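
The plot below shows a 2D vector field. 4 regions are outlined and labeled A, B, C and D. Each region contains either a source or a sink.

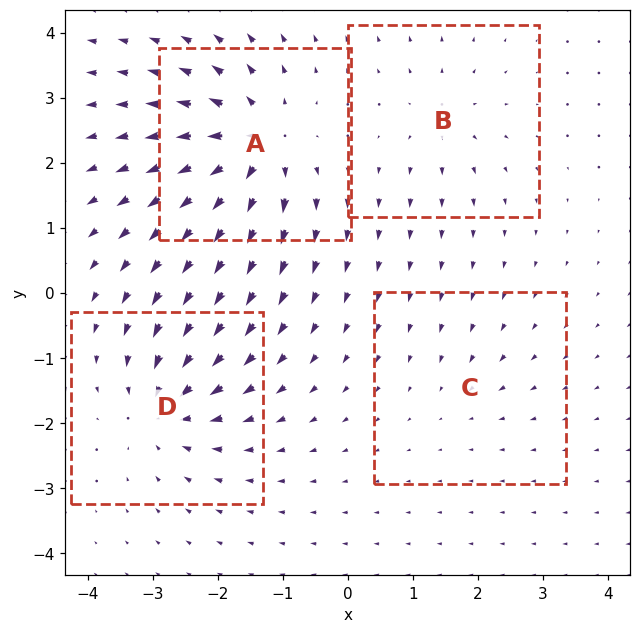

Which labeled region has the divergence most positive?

A

Divergence at each region's feature centre — A: about +9, B: about +4, C: about -2, D: about -7. Region A is most positive.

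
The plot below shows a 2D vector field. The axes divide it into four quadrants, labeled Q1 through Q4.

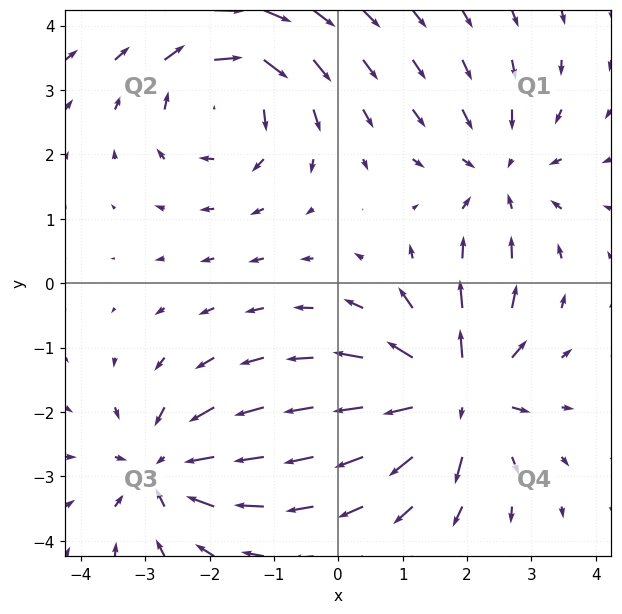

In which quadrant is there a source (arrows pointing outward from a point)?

The source sits at approximately (1.8, -1.7), which lies in quadrant Q4. The divergence there is about +7, positive as expected for a source.

Q4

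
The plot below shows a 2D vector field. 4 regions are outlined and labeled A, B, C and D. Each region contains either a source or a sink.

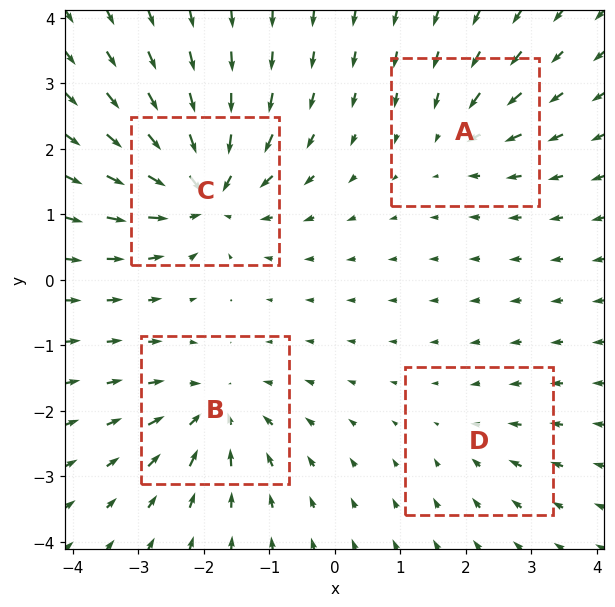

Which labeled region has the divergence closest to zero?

Divergence at each region's feature centre — A: about -4, B: about -6, C: about -8, D: about -3. Region D is closest to zero.

D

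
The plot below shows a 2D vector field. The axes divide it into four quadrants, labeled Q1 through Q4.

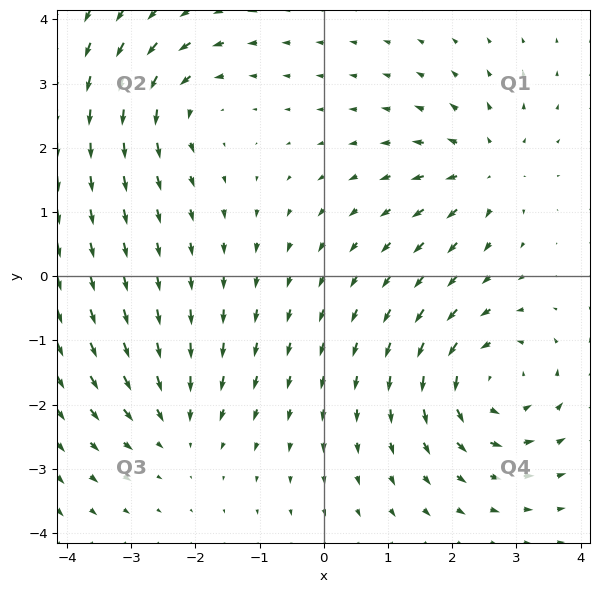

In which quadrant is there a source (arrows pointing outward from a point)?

The source sits at approximately (2.5, 1.7), which lies in quadrant Q1. The divergence there is about +4, positive as expected for a source.

Q1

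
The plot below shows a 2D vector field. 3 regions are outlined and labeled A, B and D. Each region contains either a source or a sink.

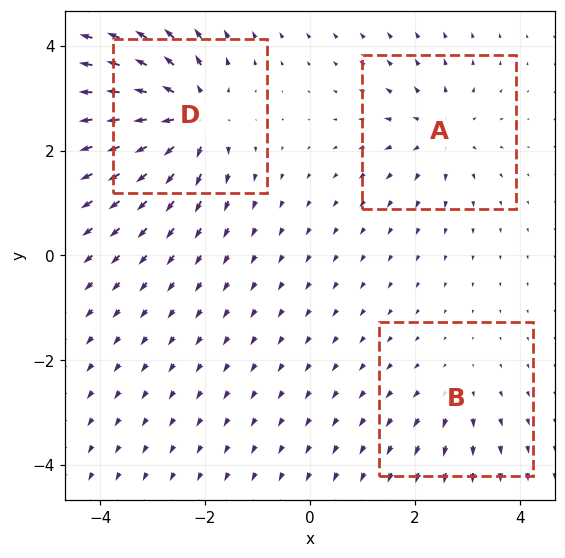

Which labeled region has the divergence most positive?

Divergence at each region's feature centre — A: about +4, B: about +2, D: about +6. Region D is most positive.

D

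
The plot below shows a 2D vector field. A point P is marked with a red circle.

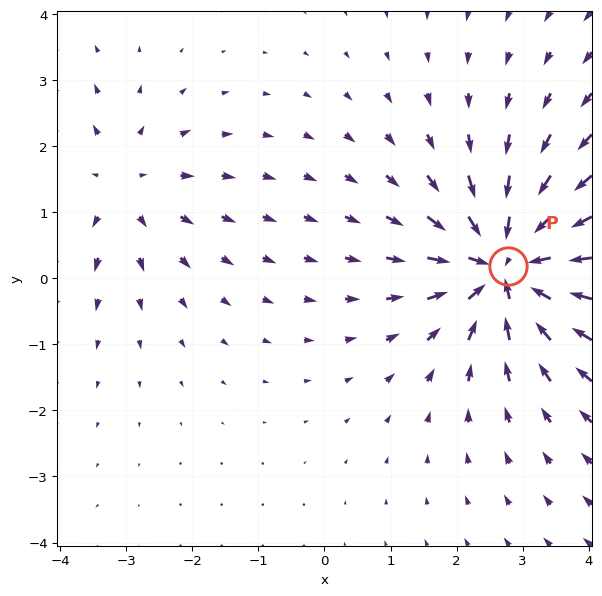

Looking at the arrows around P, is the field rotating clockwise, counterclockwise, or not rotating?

not rotating

Near P at (2.8, 0.2) the arrows show no circulation. The curl there is ≈0.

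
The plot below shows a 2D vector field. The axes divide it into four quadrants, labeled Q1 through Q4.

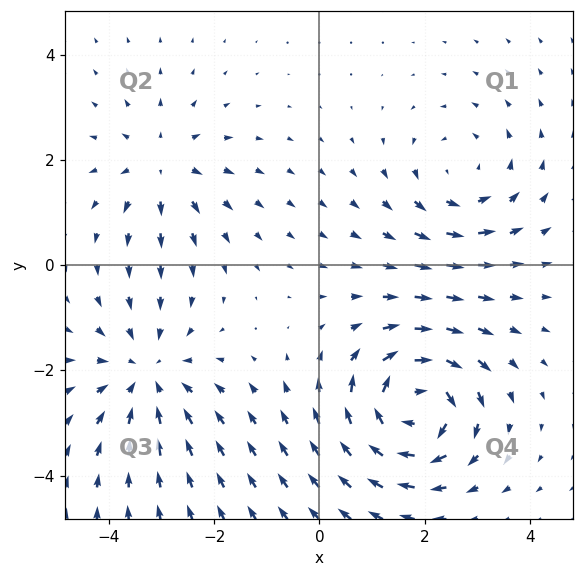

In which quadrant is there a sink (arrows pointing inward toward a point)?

Q3

The sink sits at approximately (-3.3, -2.1), which lies in quadrant Q3. The divergence there is about -3, negative as expected for a sink.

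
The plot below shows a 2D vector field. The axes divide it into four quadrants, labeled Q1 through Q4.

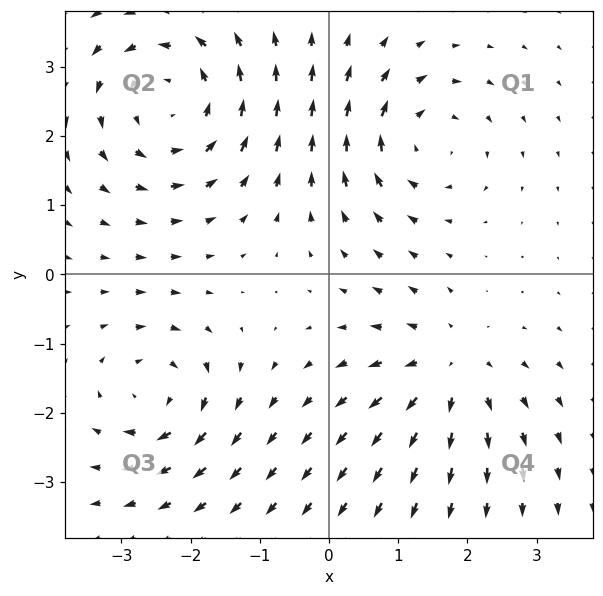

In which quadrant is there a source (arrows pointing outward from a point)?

Q4

The source sits at approximately (1.7, -1.4), which lies in quadrant Q4. The divergence there is about +4, positive as expected for a source.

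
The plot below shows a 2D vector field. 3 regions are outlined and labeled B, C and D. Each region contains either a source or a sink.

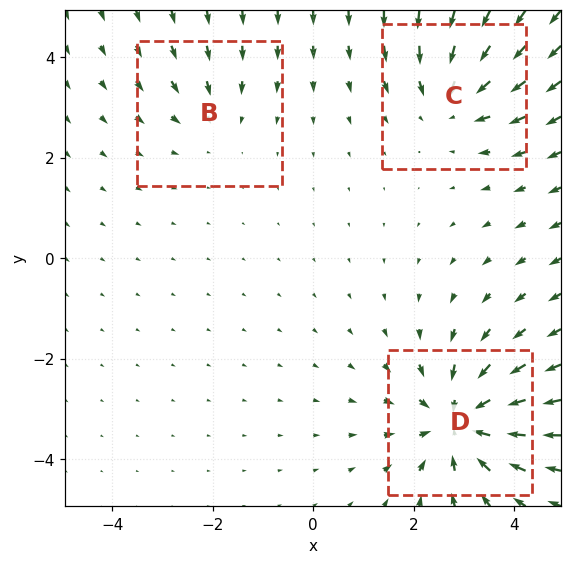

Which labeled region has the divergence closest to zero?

Divergence at each region's feature centre — B: about -2, C: about -3, D: about -5. Region B is closest to zero.

B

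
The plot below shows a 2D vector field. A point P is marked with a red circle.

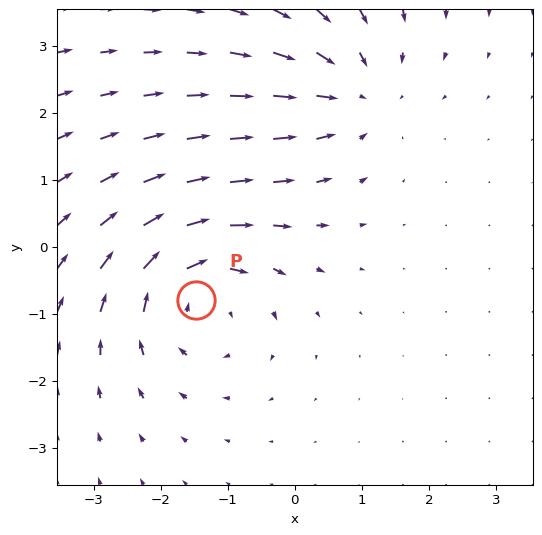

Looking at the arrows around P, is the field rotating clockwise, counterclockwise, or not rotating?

clockwise

Near P at (-1.5, -0.8) the arrows circulate clockwise. The curl (z-component) there is about -5; negative curl means clockwise rotation.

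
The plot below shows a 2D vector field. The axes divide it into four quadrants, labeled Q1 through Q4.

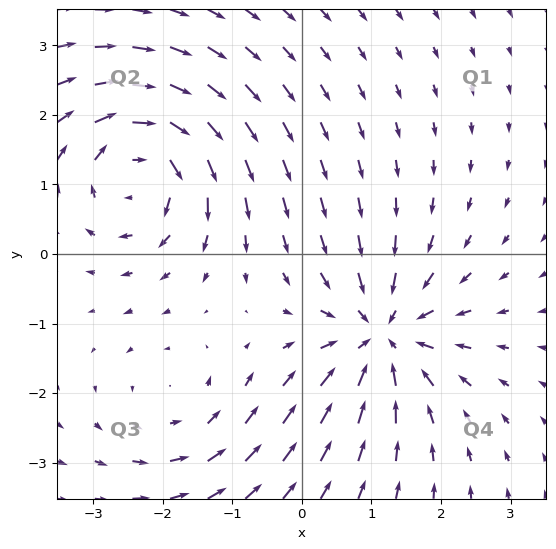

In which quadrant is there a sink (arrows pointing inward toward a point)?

Q4

The sink sits at approximately (1.2, -1.2), which lies in quadrant Q4. The divergence there is about -5, negative as expected for a sink.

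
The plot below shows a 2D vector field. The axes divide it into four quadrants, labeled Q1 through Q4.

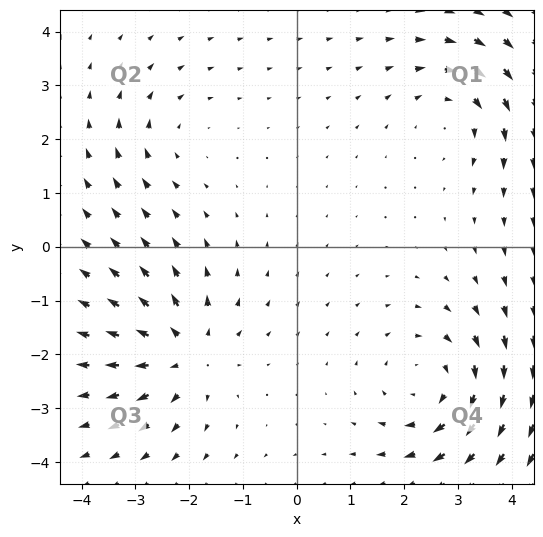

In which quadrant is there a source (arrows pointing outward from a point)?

Q3

The source sits at approximately (-2.1, -2.0), which lies in quadrant Q3. The divergence there is about +5, positive as expected for a source.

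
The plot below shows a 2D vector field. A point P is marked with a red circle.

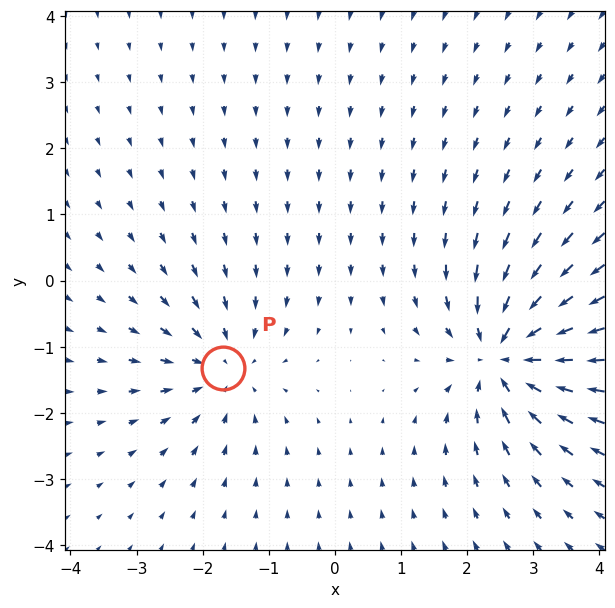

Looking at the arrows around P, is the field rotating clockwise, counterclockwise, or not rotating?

Near P at (-1.7, -1.3) the arrows show no circulation. The curl there is ≈0.

not rotating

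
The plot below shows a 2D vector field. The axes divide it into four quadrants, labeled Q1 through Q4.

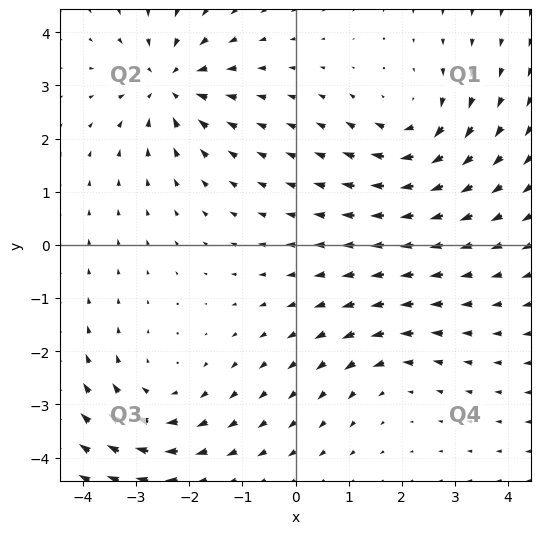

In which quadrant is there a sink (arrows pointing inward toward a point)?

The sink sits at approximately (-2.4, 3.0), which lies in quadrant Q2. The divergence there is about -6, negative as expected for a sink.

Q2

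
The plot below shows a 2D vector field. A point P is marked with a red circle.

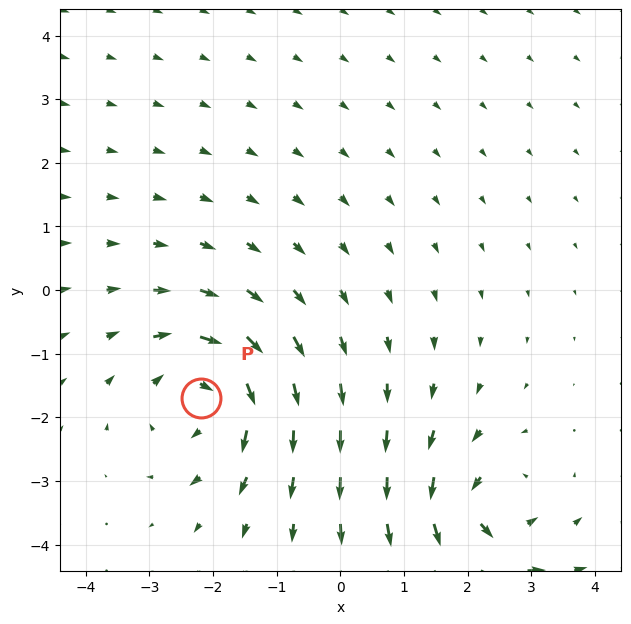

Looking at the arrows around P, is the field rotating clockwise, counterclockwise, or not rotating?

clockwise

Near P at (-2.2, -1.7) the arrows circulate clockwise. The curl (z-component) there is about -4; negative curl means clockwise rotation.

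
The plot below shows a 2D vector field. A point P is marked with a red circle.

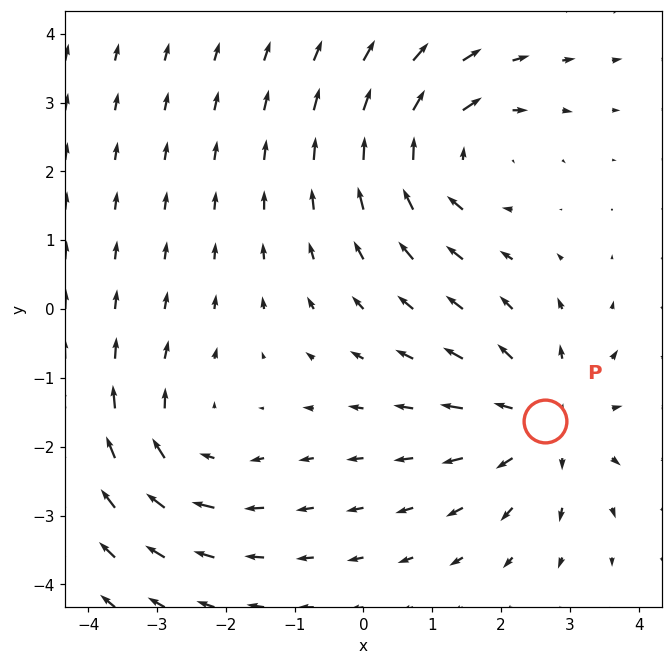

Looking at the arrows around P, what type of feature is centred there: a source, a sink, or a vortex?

source

At P (2.6, -1.6) the arrows spread outward. Divergence about +3, curl ≈0 — positive divergence with near-zero curl is a source.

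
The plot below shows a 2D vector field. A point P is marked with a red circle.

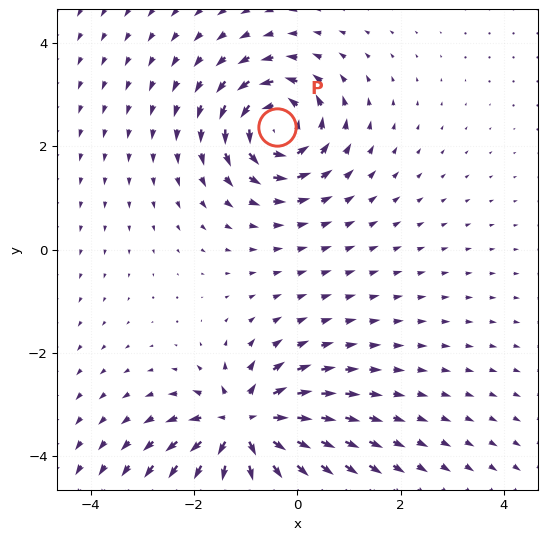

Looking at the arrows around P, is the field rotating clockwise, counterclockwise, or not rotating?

Near P at (-0.4, 2.4) the arrows circulate counterclockwise. The curl (z-component) there is about +4; positive curl means counterclockwise rotation.

counterclockwise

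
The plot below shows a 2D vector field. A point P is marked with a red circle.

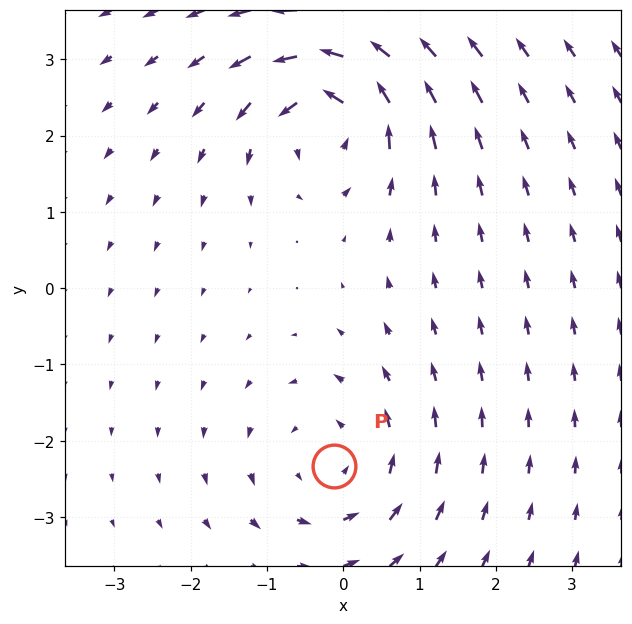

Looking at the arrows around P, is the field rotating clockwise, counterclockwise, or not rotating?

counterclockwise

Near P at (-0.1, -2.3) the arrows circulate counterclockwise. The curl (z-component) there is about +3; positive curl means counterclockwise rotation.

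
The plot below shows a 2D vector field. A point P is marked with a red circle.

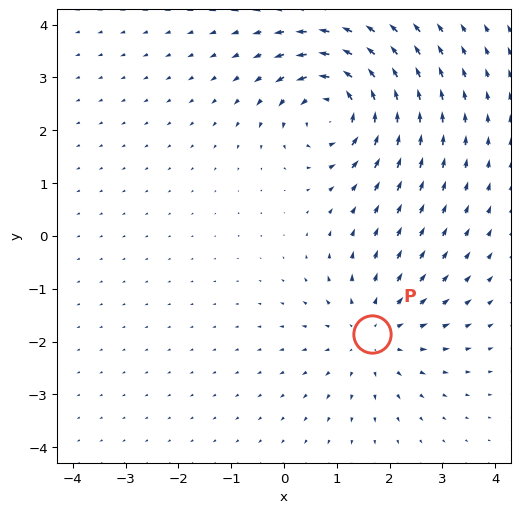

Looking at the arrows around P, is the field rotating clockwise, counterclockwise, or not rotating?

Near P at (1.7, -1.9) the arrows show no circulation. The curl there is ≈0.

not rotating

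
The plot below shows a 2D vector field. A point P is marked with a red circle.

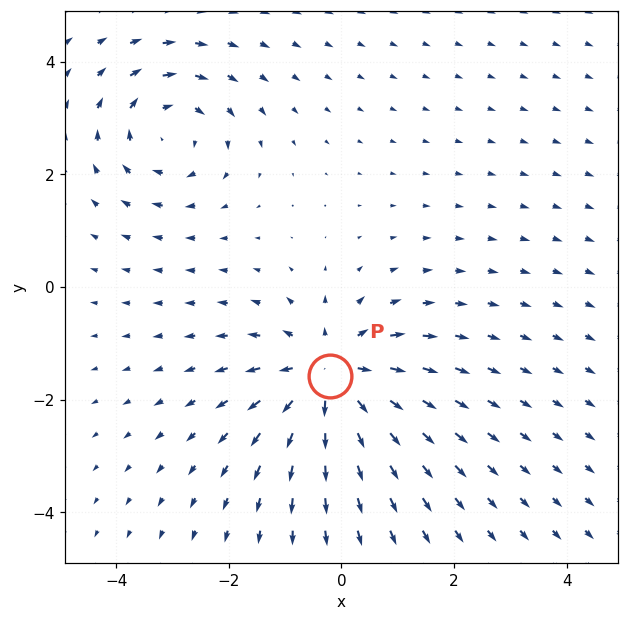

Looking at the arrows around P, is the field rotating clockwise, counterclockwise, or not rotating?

Near P at (-0.2, -1.6) the arrows show no circulation. The curl there is ≈0.

not rotating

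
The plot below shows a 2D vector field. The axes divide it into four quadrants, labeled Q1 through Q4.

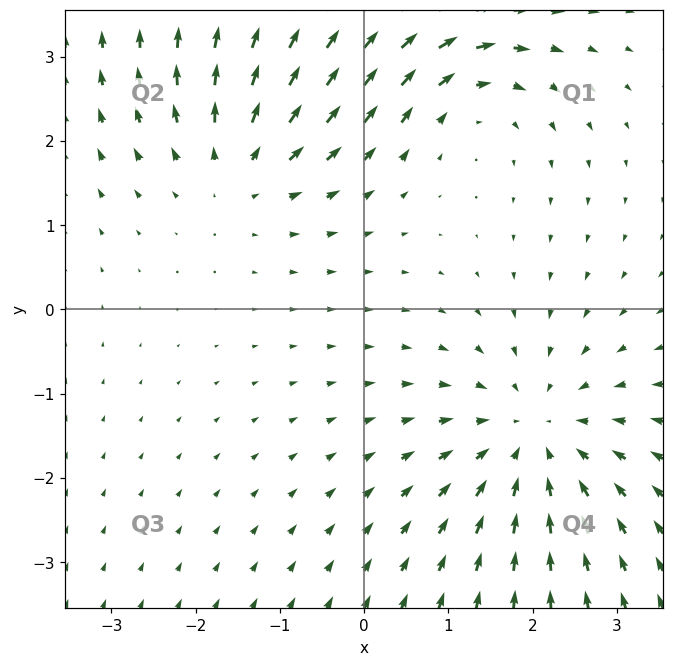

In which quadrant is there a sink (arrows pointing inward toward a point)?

Q4

The sink sits at approximately (2.0, -1.5), which lies in quadrant Q4. The divergence there is about -3, negative as expected for a sink.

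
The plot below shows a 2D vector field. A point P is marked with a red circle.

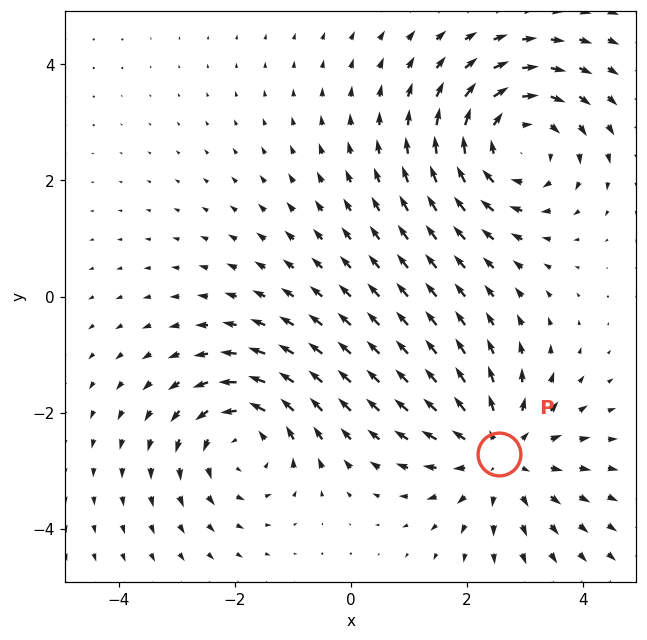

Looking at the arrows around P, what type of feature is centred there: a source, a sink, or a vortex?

At P (2.6, -2.7) the arrows spread outward. Divergence about +4, curl ≈0 — positive divergence with near-zero curl is a source.

source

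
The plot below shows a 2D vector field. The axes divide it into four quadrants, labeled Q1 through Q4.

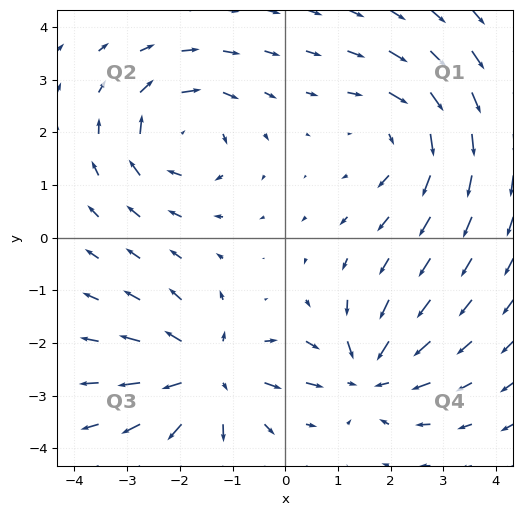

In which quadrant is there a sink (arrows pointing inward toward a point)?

Q4

The sink sits at approximately (1.5, -2.6), which lies in quadrant Q4. The divergence there is about -5, negative as expected for a sink.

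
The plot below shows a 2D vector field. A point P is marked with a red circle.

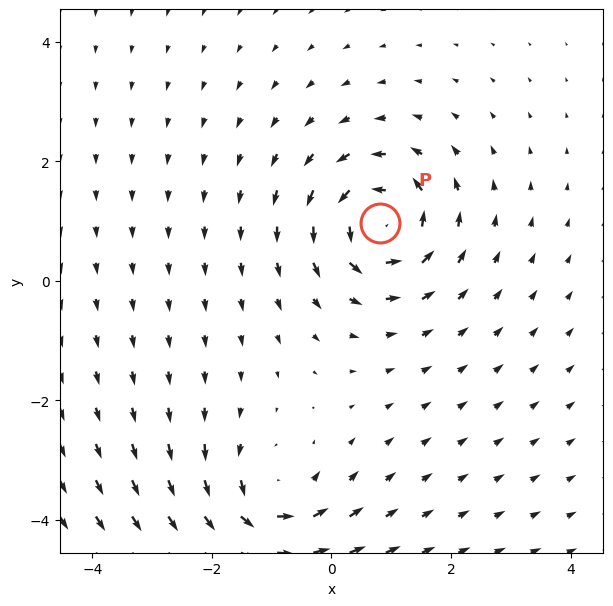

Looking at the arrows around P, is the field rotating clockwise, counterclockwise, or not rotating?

counterclockwise

Near P at (0.8, 1.0) the arrows circulate counterclockwise. The curl (z-component) there is about +5; positive curl means counterclockwise rotation.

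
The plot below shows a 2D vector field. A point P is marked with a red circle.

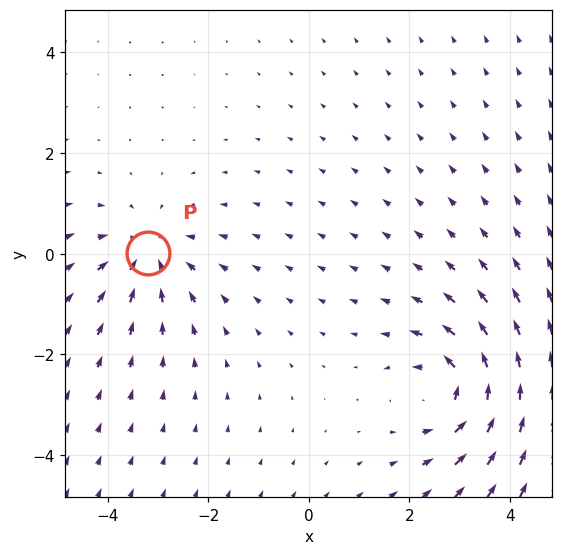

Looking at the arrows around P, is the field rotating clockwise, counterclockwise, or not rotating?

not rotating

Near P at (-3.2, 0.0) the arrows show no circulation. The curl there is ≈0.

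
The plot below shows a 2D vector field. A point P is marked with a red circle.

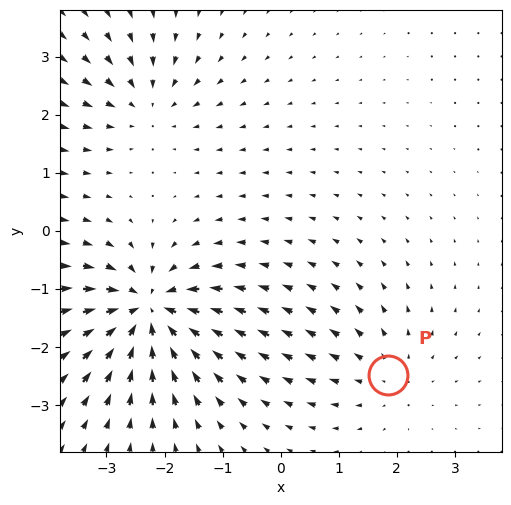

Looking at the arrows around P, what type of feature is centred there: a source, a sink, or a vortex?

At P (1.8, -2.5) the arrows spread outward. Divergence about +3, curl ≈0 — positive divergence with near-zero curl is a source.

source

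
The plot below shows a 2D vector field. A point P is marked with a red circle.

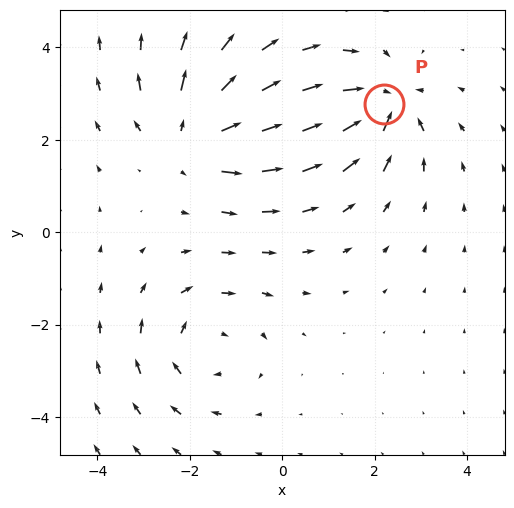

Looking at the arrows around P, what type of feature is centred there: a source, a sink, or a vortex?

At P (2.2, 2.8) the arrows converge inward. Divergence about -5, curl ≈0 — negative divergence with near-zero curl is a sink.

sink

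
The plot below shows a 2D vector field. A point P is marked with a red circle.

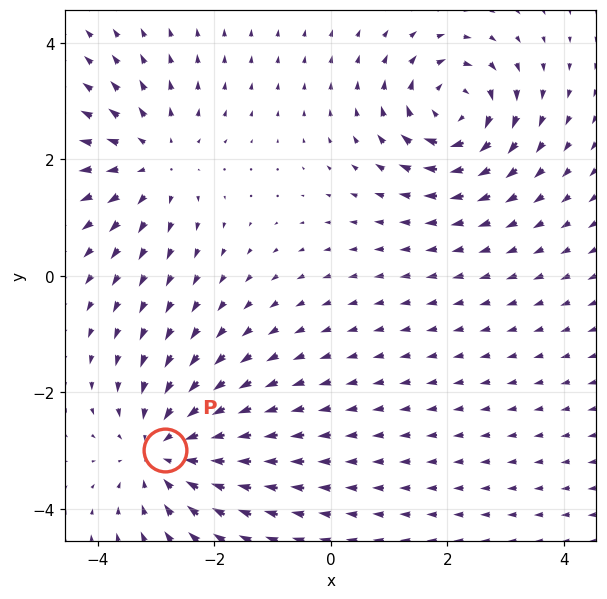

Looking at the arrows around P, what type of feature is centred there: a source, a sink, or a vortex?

At P (-2.8, -3.0) the arrows converge inward. Divergence about -3, curl ≈0 — negative divergence with near-zero curl is a sink.

sink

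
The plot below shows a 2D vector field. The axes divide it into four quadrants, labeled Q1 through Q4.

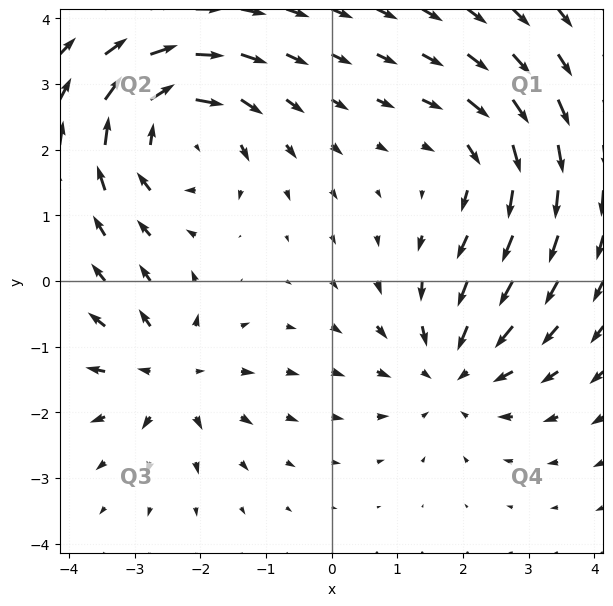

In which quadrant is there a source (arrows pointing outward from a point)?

Q3

The source sits at approximately (-2.5, -1.4), which lies in quadrant Q3. The divergence there is about +3, positive as expected for a source.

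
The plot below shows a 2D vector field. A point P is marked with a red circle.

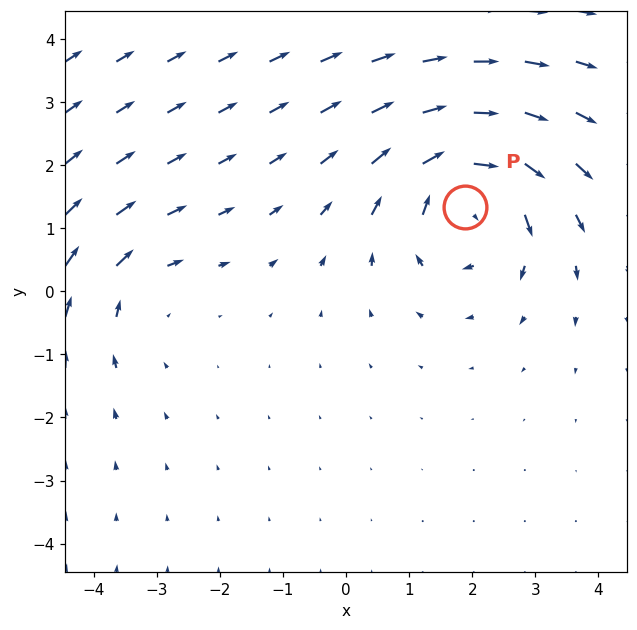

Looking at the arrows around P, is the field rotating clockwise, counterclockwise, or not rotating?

clockwise

Near P at (1.9, 1.3) the arrows circulate clockwise. The curl (z-component) there is about -5; negative curl means clockwise rotation.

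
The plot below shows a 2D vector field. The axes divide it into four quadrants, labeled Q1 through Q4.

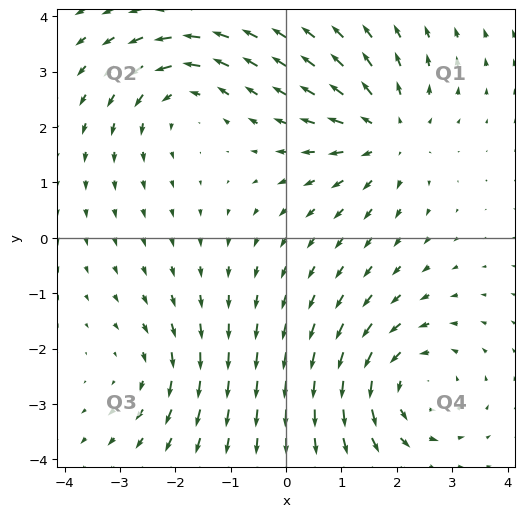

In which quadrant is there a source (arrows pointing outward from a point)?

Q1

The source sits at approximately (1.8, 1.9), which lies in quadrant Q1. The divergence there is about +5, positive as expected for a source.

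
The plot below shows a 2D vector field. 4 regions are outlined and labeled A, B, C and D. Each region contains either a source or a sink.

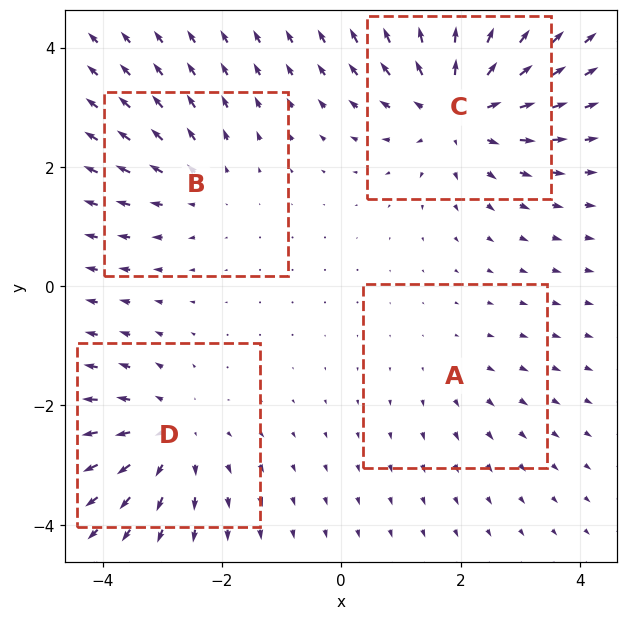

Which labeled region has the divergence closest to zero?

A

Divergence at each region's feature centre — A: about +2, B: about +3, C: about +6, D: about +4. Region A is closest to zero.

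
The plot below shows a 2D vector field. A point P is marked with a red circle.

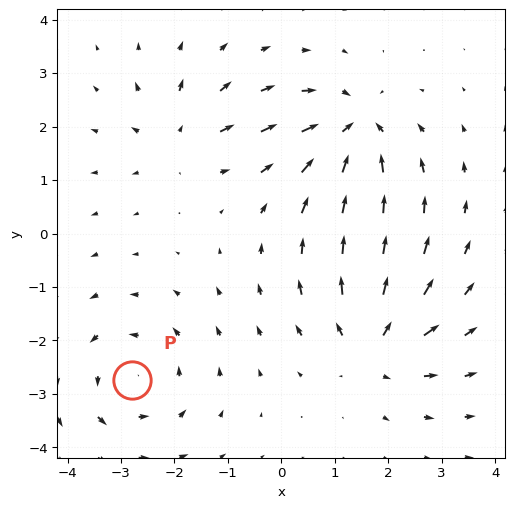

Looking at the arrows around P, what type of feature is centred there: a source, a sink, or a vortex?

vortex

At P (-2.8, -2.7) the arrows circulate counterclockwise. Divergence ≈0, curl about +3 — near-zero divergence with nonzero curl is a vortex.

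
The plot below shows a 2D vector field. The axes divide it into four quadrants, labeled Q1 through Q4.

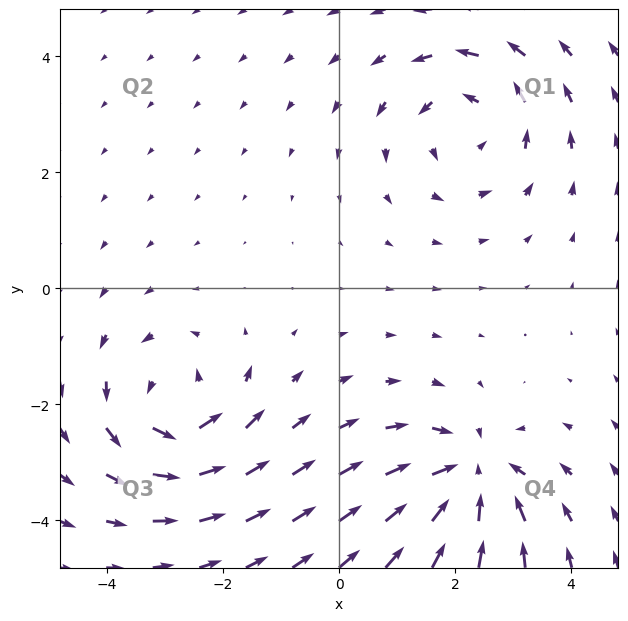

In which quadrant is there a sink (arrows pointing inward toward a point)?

The sink sits at approximately (2.3, -3.2), which lies in quadrant Q4. The divergence there is about -6, negative as expected for a sink.

Q4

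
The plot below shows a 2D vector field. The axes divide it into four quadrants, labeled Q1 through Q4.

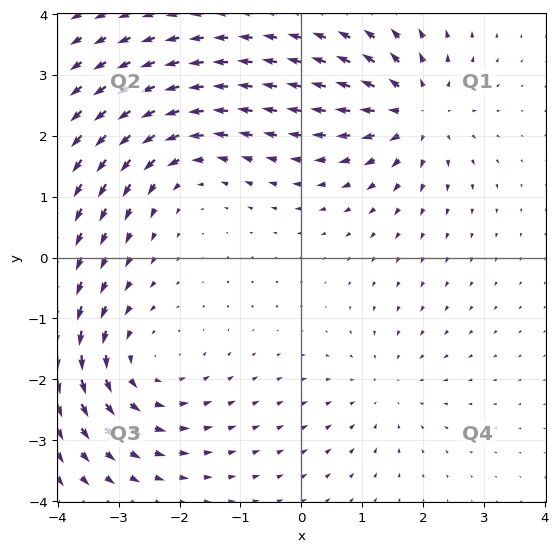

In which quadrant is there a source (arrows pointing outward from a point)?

Q1

The source sits at approximately (1.9, 2.4), which lies in quadrant Q1. The divergence there is about +5, positive as expected for a source.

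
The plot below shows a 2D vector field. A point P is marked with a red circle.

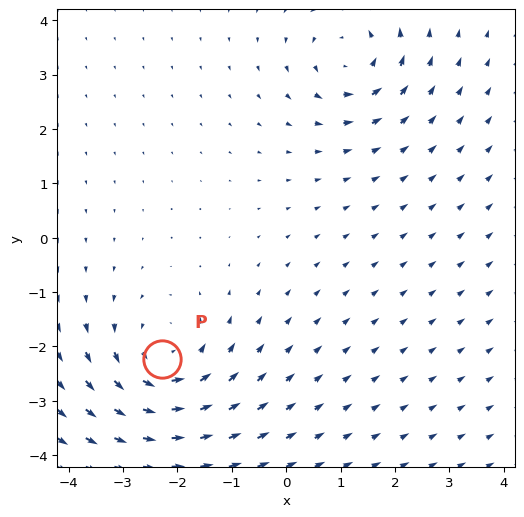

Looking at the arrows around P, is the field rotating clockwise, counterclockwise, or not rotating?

Near P at (-2.3, -2.2) the arrows circulate counterclockwise. The curl (z-component) there is about +4; positive curl means counterclockwise rotation.

counterclockwise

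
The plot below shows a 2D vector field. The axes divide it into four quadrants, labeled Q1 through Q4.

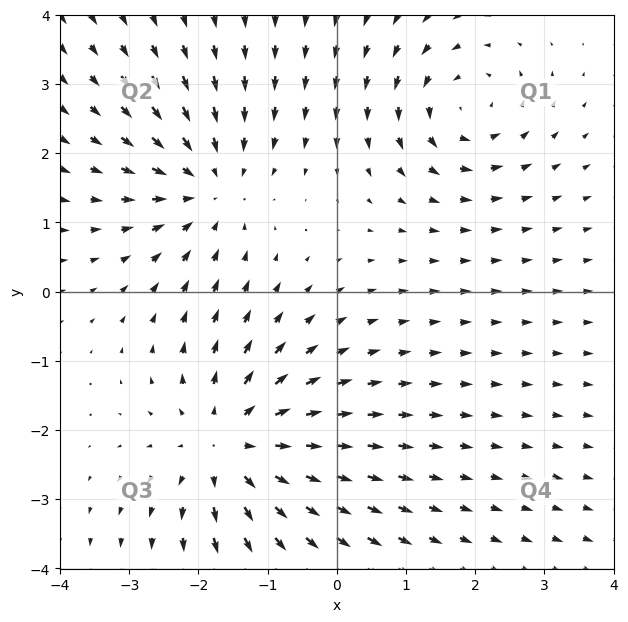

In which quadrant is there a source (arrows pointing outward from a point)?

The source sits at approximately (-1.5, -2.2), which lies in quadrant Q3. The divergence there is about +4, positive as expected for a source.

Q3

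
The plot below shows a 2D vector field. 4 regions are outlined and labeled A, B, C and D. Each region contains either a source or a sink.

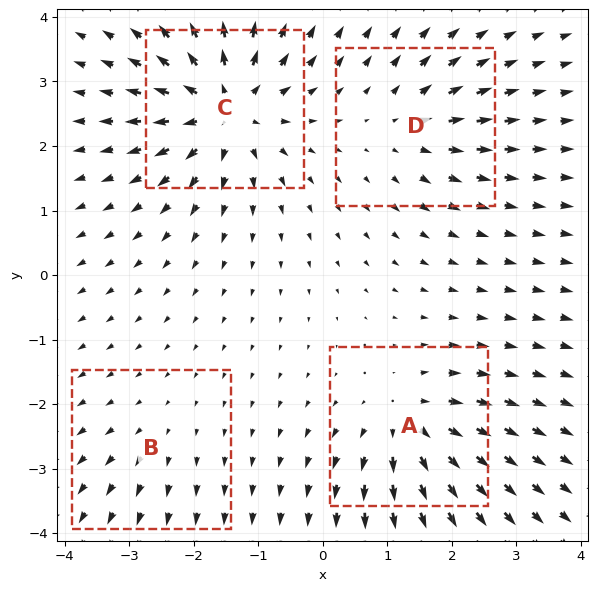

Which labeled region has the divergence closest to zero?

B

Divergence at each region's feature centre — A: about +6, B: about +2, C: about +8, D: about +4. Region B is closest to zero.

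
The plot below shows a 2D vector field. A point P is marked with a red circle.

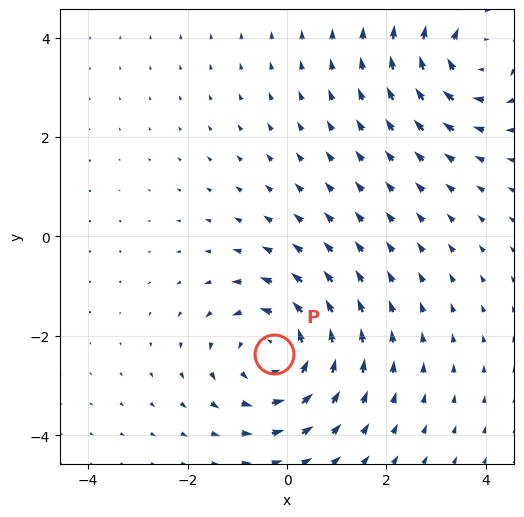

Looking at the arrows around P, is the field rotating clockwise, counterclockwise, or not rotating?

Near P at (-0.3, -2.4) the arrows circulate counterclockwise. The curl (z-component) there is about +3; positive curl means counterclockwise rotation.

counterclockwise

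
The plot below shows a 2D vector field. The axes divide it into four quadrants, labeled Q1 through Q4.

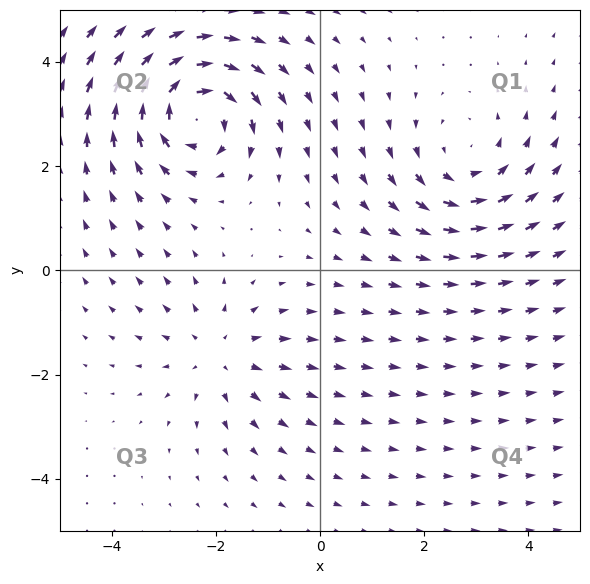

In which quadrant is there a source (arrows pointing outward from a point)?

Q3

The source sits at approximately (-1.9, -1.6), which lies in quadrant Q3. The divergence there is about +2, positive as expected for a source.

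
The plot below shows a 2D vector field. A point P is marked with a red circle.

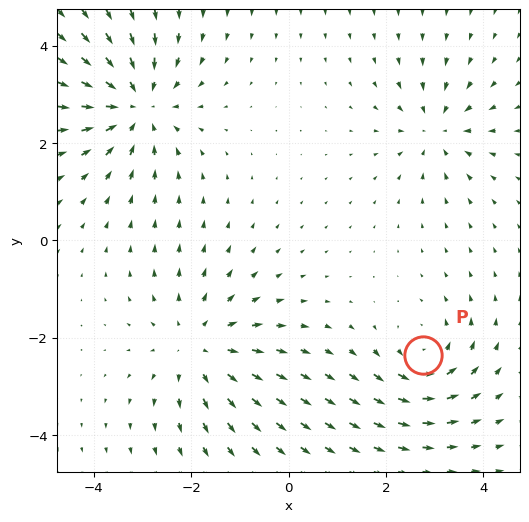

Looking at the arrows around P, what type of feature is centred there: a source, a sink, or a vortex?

vortex

At P (2.8, -2.3) the arrows circulate counterclockwise. Divergence ≈0, curl about +4 — near-zero divergence with nonzero curl is a vortex.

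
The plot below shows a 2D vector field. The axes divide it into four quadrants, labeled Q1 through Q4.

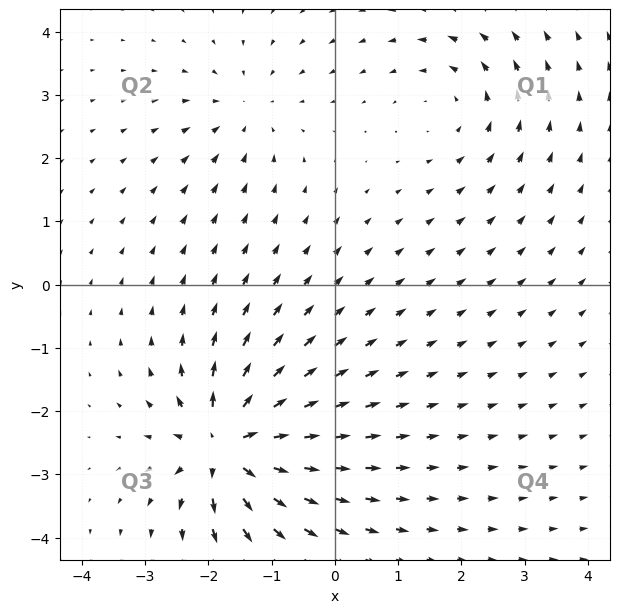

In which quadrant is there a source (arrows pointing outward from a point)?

The source sits at approximately (-1.7, -2.5), which lies in quadrant Q3. The divergence there is about +7, positive as expected for a source.

Q3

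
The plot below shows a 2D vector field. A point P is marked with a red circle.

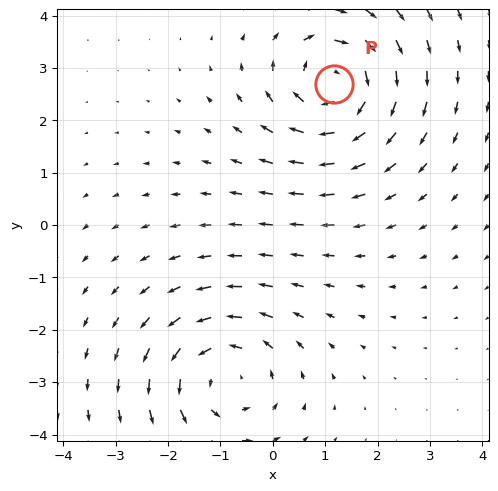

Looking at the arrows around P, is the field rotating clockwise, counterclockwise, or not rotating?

Near P at (1.2, 2.7) the arrows circulate clockwise. The curl (z-component) there is about -3; negative curl means clockwise rotation.

clockwise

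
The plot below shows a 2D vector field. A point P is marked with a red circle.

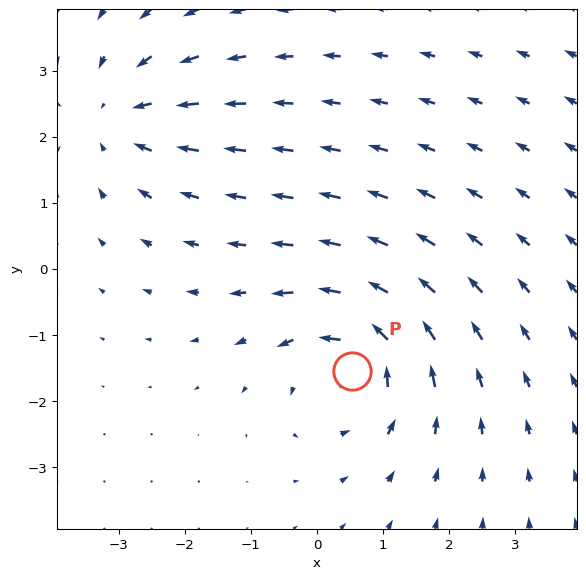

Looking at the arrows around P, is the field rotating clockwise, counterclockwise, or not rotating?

counterclockwise

Near P at (0.5, -1.5) the arrows circulate counterclockwise. The curl (z-component) there is about +5; positive curl means counterclockwise rotation.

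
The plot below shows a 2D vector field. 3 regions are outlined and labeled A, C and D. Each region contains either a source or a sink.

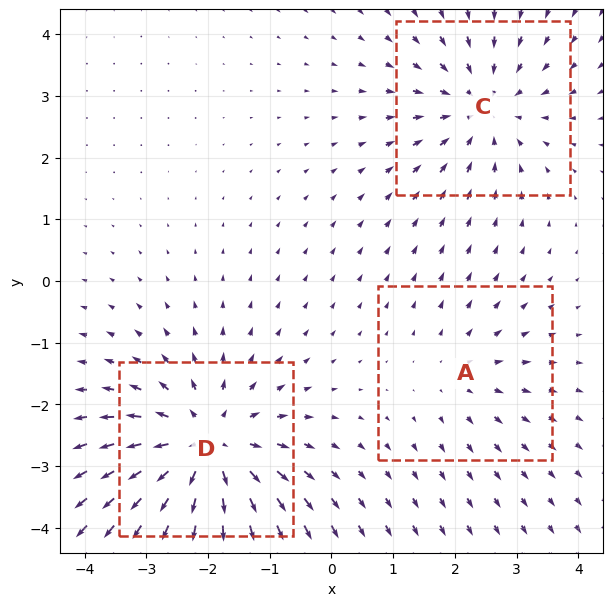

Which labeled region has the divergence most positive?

D

Divergence at each region's feature centre — A: about +2, C: about -3, D: about +5. Region D is most positive.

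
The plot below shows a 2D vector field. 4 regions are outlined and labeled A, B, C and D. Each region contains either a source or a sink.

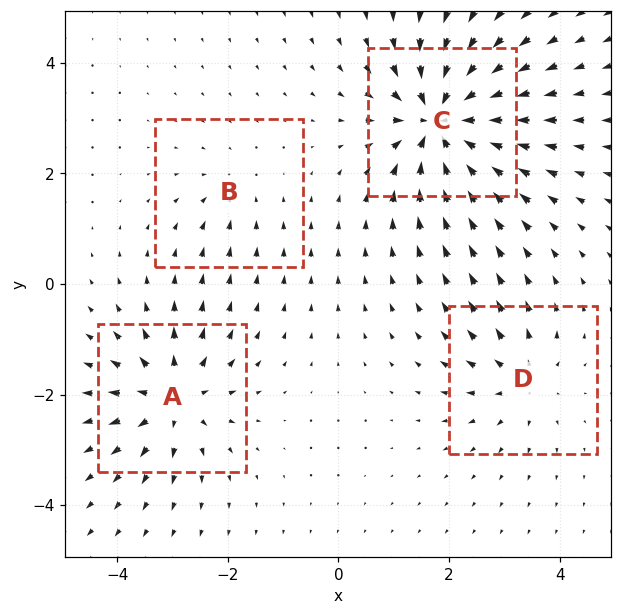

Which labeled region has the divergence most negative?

Divergence at each region's feature centre — A: about +6, B: about -3, C: about -9, D: about +4. Region C is most negative.

C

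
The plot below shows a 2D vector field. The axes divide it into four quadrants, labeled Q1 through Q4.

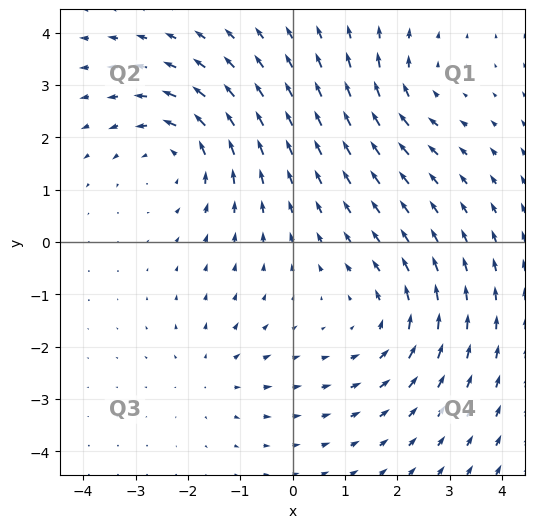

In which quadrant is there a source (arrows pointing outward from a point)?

The source sits at approximately (-1.5, -2.6), which lies in quadrant Q3. The divergence there is about +3, positive as expected for a source.

Q3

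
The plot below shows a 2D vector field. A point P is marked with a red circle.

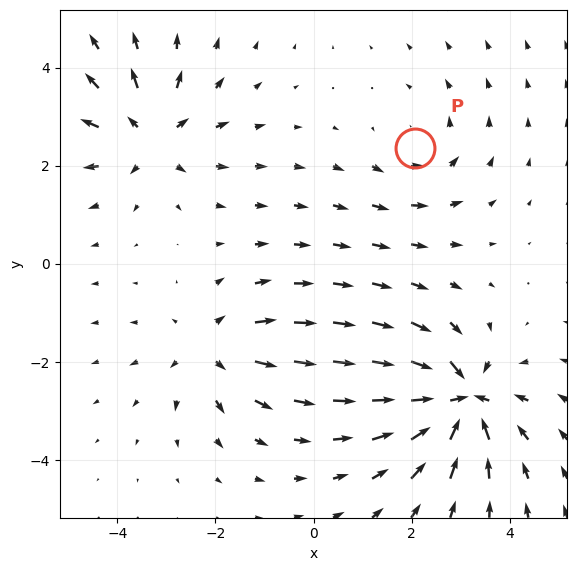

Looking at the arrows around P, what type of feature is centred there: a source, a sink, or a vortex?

vortex

At P (2.1, 2.4) the arrows circulate counterclockwise. Divergence ≈0, curl about +2 — near-zero divergence with nonzero curl is a vortex.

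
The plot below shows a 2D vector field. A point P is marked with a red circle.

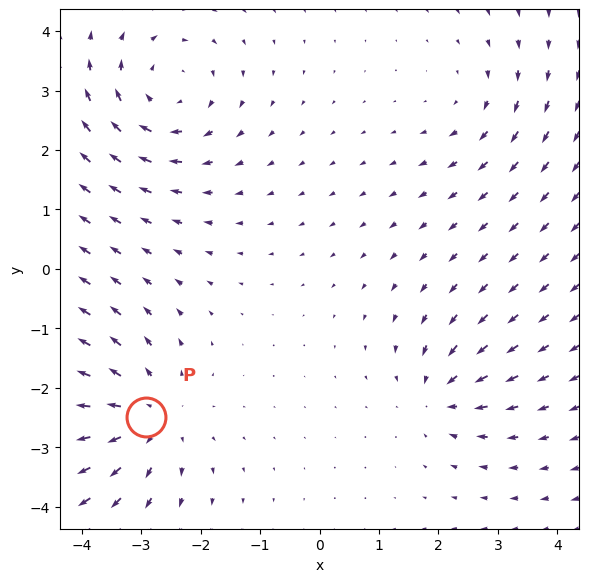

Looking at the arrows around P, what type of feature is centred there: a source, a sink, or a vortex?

source

At P (-2.9, -2.5) the arrows spread outward. Divergence about +4, curl ≈0 — positive divergence with near-zero curl is a source.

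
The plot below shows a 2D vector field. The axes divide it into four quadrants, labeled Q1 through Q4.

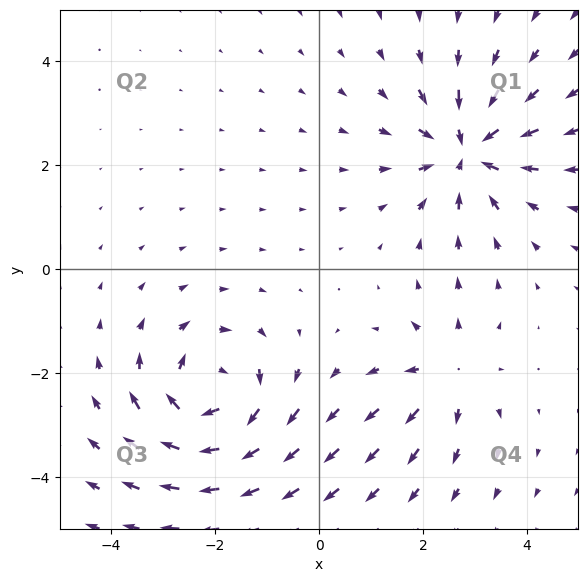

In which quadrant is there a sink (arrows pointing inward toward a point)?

The sink sits at approximately (2.8, 2.3), which lies in quadrant Q1. The divergence there is about -5, negative as expected for a sink.

Q1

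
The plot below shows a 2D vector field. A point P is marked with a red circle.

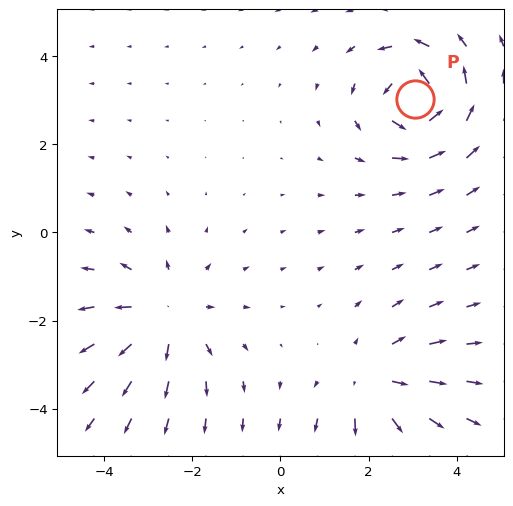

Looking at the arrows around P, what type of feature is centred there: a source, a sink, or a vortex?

At P (3.1, 3.0) the arrows circulate counterclockwise. Divergence ≈0, curl about +7 — near-zero divergence with nonzero curl is a vortex.

vortex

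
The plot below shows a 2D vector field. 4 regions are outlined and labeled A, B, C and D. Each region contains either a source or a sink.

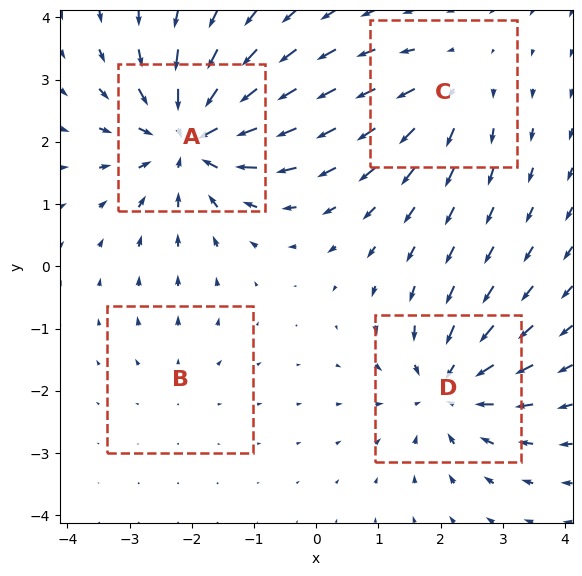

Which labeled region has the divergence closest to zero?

Divergence at each region's feature centre — A: about -7, B: about +2, C: about +4, D: about -5. Region B is closest to zero.

B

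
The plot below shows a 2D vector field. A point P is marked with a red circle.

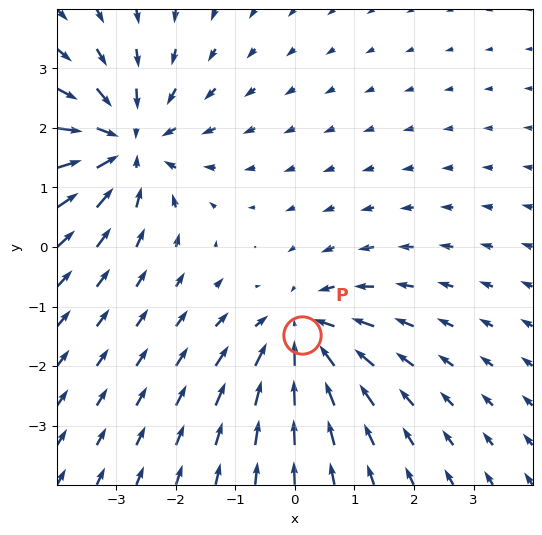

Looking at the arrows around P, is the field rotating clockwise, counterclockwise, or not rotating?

Near P at (0.1, -1.5) the arrows show no circulation. The curl there is ≈0.

not rotating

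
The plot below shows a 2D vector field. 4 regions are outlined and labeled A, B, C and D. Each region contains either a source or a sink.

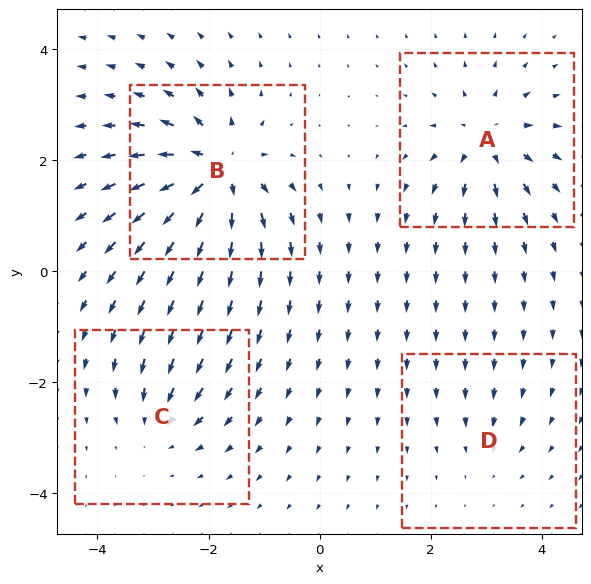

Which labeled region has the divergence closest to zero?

Divergence at each region's feature centre — A: about +6, B: about +9, C: about -4, D: about -2. Region D is closest to zero.

D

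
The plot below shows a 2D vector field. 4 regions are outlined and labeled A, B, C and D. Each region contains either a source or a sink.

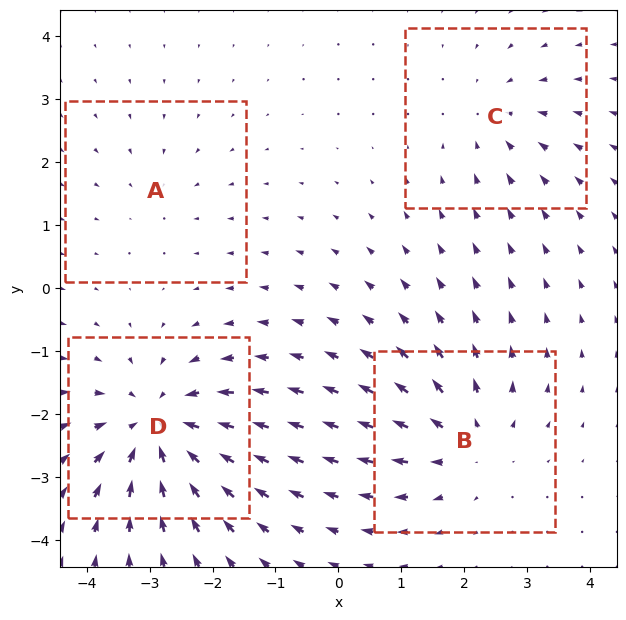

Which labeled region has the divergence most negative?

Divergence at each region's feature centre — A: about -2, B: about +4, C: about -3, D: about -6. Region D is most negative.

D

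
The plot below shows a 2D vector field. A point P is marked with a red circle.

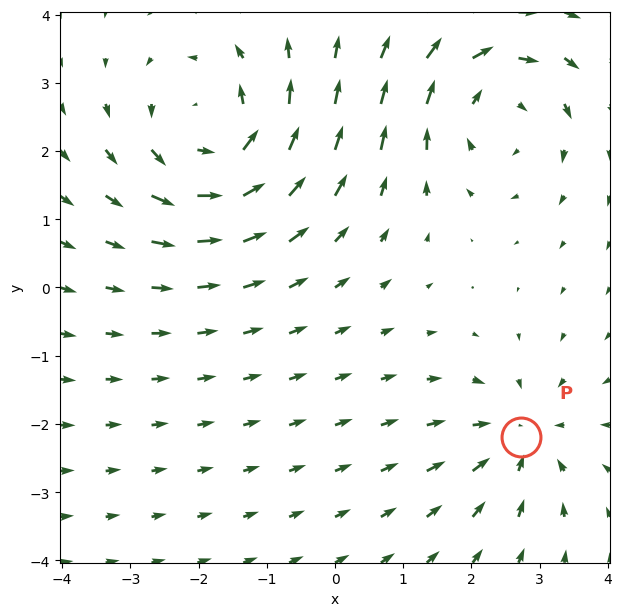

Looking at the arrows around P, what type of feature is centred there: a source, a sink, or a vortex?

At P (2.7, -2.2) the arrows converge inward. Divergence about -3, curl ≈0 — negative divergence with near-zero curl is a sink.

sink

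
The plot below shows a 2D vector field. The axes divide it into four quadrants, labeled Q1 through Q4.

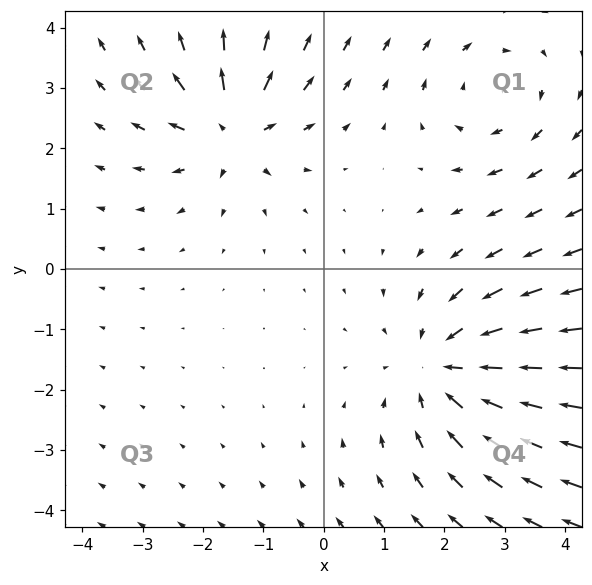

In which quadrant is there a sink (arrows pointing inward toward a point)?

The sink sits at approximately (2.0, -1.7), which lies in quadrant Q4. The divergence there is about -4, negative as expected for a sink.

Q4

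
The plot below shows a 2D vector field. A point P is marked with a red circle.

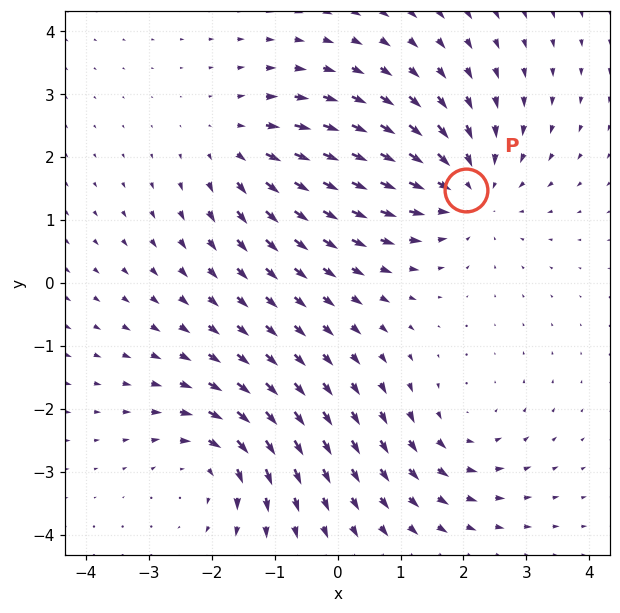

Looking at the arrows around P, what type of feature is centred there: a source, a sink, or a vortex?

At P (2.0, 1.5) the arrows converge inward. Divergence about -3, curl ≈0 — negative divergence with near-zero curl is a sink.

sink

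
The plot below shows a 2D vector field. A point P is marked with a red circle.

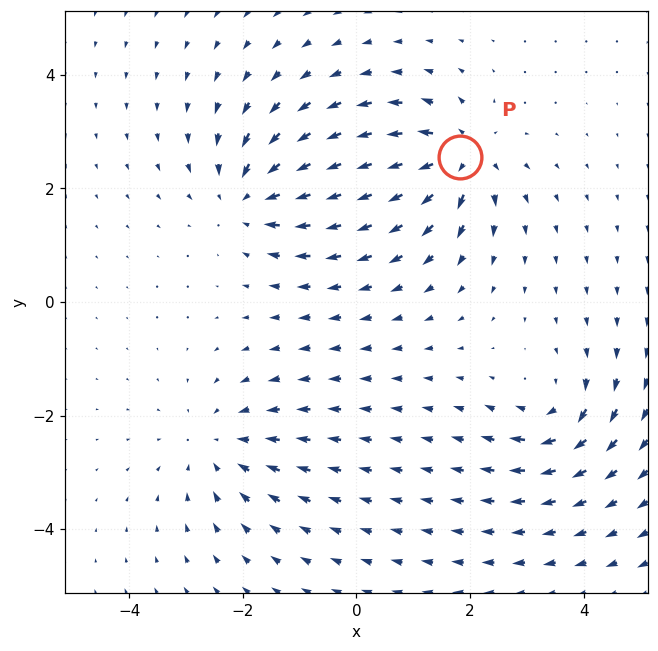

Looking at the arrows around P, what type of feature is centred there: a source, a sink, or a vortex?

At P (1.8, 2.6) the arrows spread outward. Divergence about +6, curl ≈0 — positive divergence with near-zero curl is a source.

source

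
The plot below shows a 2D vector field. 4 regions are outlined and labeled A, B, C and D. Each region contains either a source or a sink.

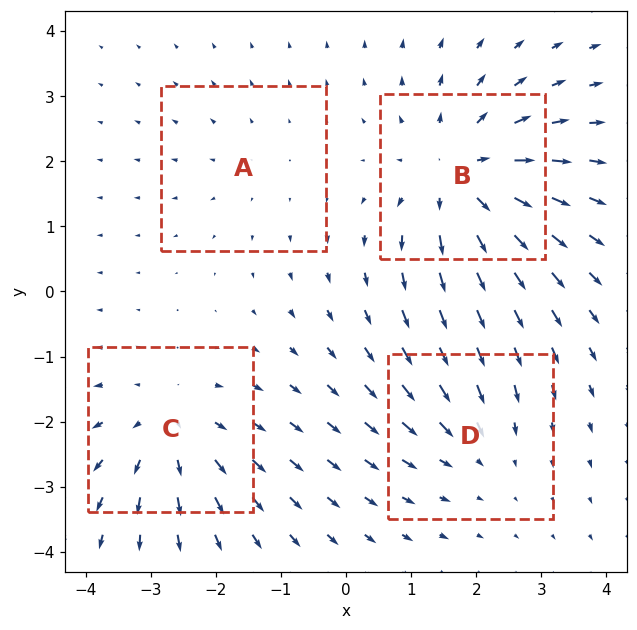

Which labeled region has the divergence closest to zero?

A

Divergence at each region's feature centre — A: about +2, B: about +6, C: about +4, D: about -3. Region A is closest to zero.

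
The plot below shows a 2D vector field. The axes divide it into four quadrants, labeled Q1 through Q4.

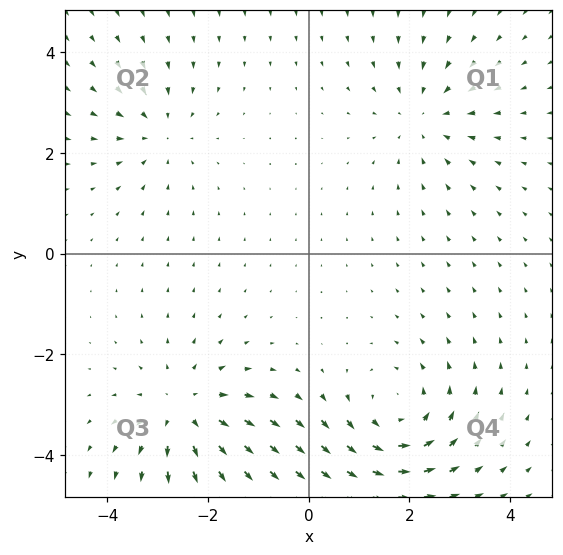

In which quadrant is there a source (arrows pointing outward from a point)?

Q3

The source sits at approximately (-2.4, -3.1), which lies in quadrant Q3. The divergence there is about +4, positive as expected for a source.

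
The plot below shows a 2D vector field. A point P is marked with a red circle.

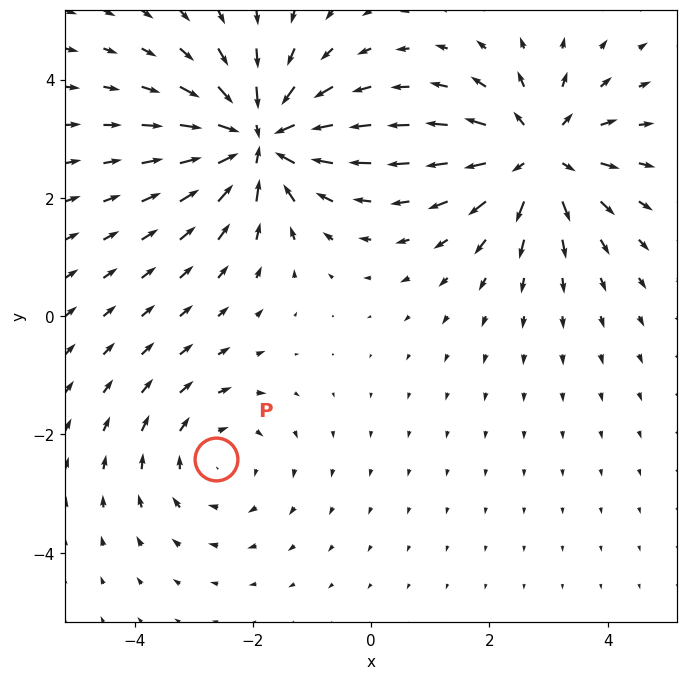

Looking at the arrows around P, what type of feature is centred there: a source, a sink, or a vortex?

vortex

At P (-2.6, -2.4) the arrows circulate clockwise. Divergence ≈0, curl about -2 — near-zero divergence with nonzero curl is a vortex.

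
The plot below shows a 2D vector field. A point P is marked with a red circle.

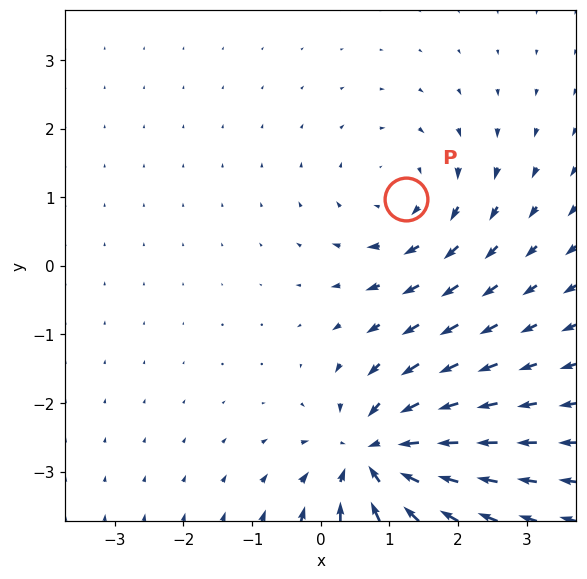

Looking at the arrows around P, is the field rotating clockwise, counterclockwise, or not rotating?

Near P at (1.2, 1.0) the arrows circulate clockwise. The curl (z-component) there is about -3; negative curl means clockwise rotation.

clockwise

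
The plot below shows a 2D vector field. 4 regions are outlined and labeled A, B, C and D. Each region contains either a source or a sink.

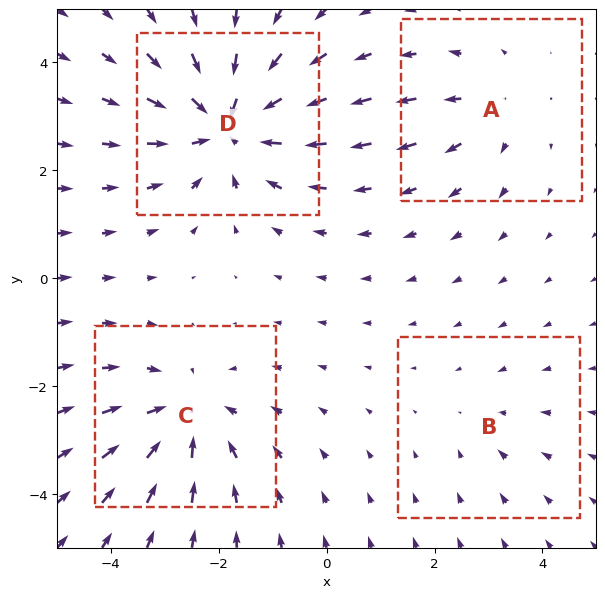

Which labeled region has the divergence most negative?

D

Divergence at each region's feature centre — A: about +3, B: about -2, C: about -4, D: about -6. Region D is most negative.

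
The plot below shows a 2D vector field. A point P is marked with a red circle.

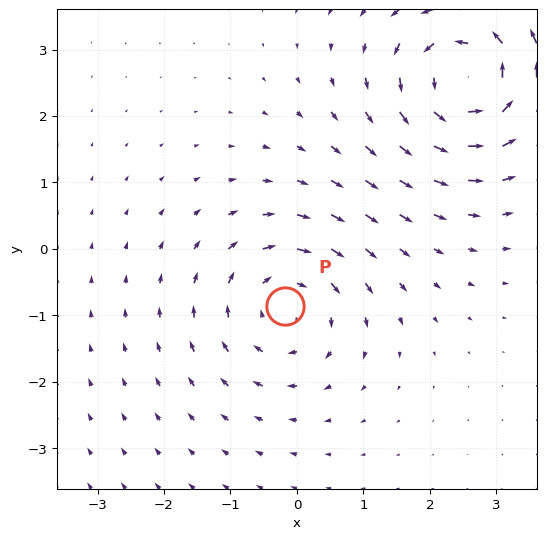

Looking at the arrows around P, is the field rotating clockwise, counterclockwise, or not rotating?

Near P at (-0.2, -0.9) the arrows circulate clockwise. The curl (z-component) there is about -4; negative curl means clockwise rotation.

clockwise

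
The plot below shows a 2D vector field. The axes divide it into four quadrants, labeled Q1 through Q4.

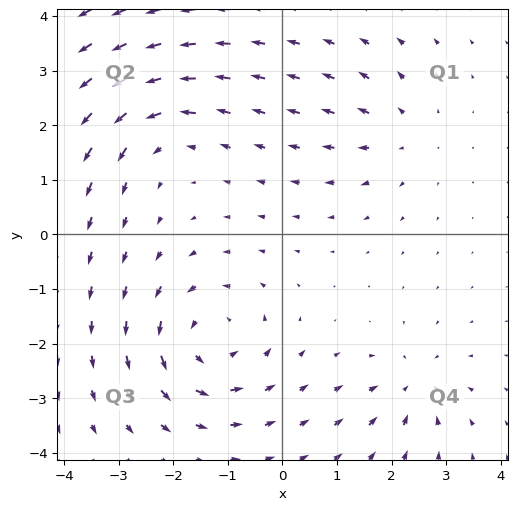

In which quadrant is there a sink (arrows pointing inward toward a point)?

Q4

The sink sits at approximately (2.4, -2.8), which lies in quadrant Q4. The divergence there is about -4, negative as expected for a sink.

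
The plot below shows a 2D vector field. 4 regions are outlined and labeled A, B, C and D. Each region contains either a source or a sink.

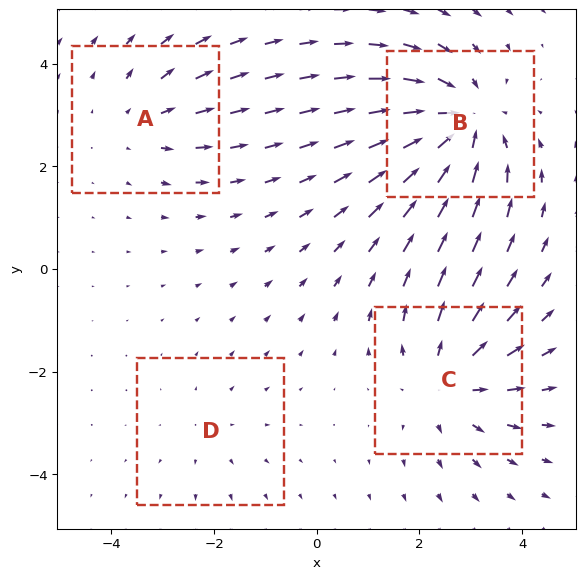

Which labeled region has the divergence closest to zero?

Divergence at each region's feature centre — A: about +3, B: about -6, C: about +4, D: about +2. Region D is closest to zero.

D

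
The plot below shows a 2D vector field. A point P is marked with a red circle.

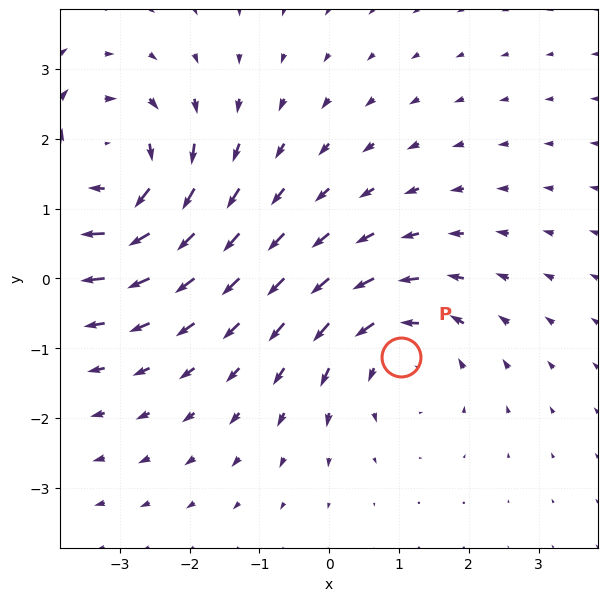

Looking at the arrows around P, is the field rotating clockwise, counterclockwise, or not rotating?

counterclockwise

Near P at (1.0, -1.1) the arrows circulate counterclockwise. The curl (z-component) there is about +3; positive curl means counterclockwise rotation.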